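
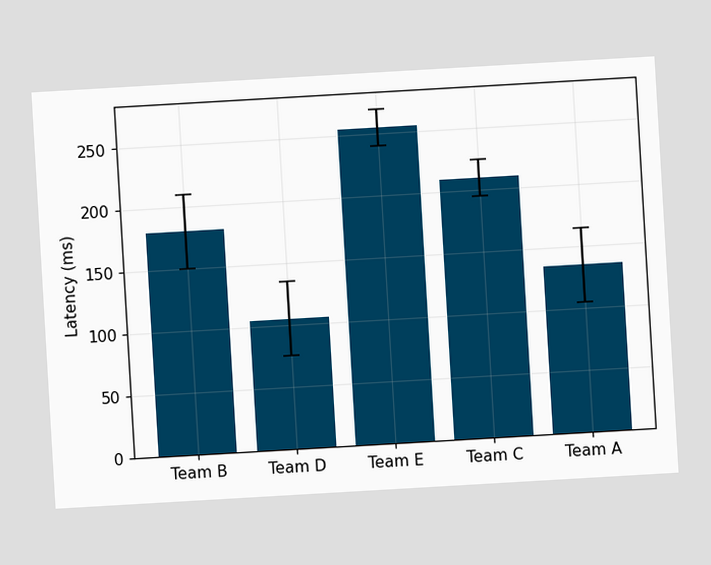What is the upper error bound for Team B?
The chart is tilted about 3° counter-clockwise. The Team B bar's upper whisker reaches 210ms.

210ms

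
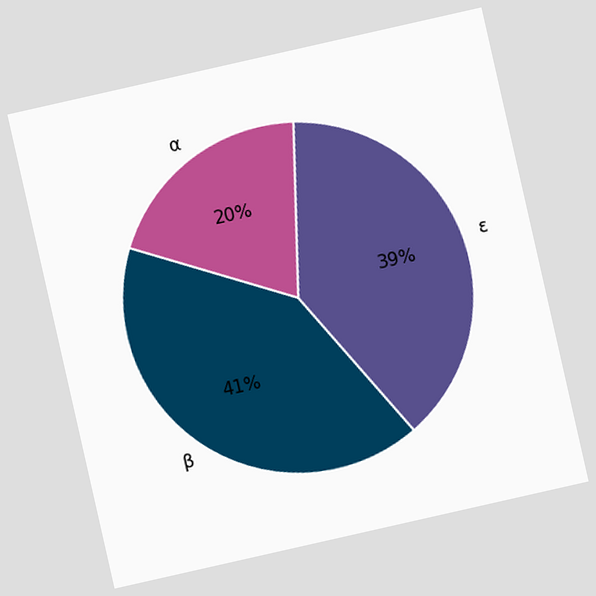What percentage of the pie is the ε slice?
The chart is tilted about 13° counter-clockwise. The ε slice takes up 39% of the pie.

39%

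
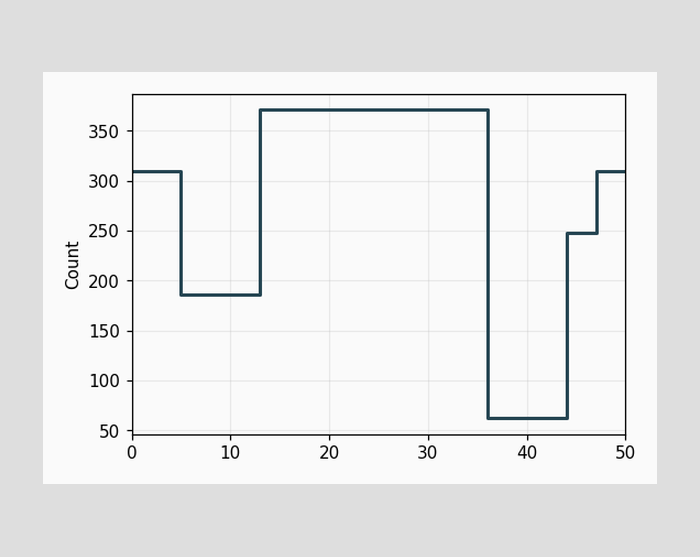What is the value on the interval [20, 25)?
On [20, 25) the step sits at 372.

372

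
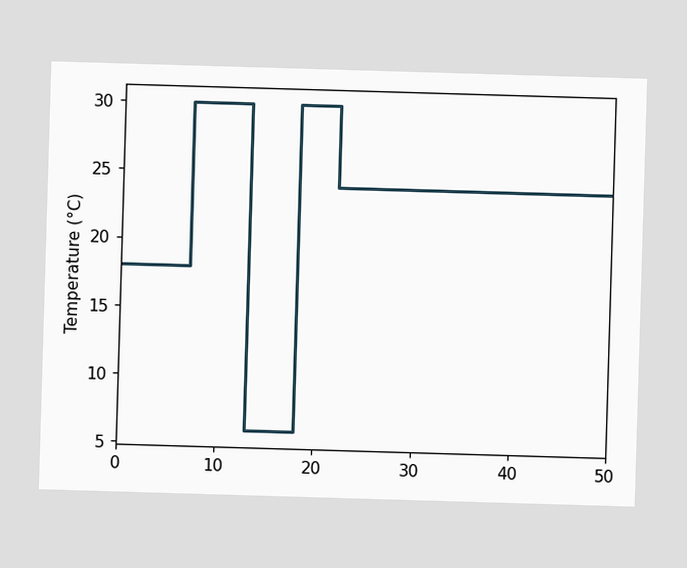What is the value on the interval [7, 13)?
30°C

On [7, 13) the step sits at 30°C.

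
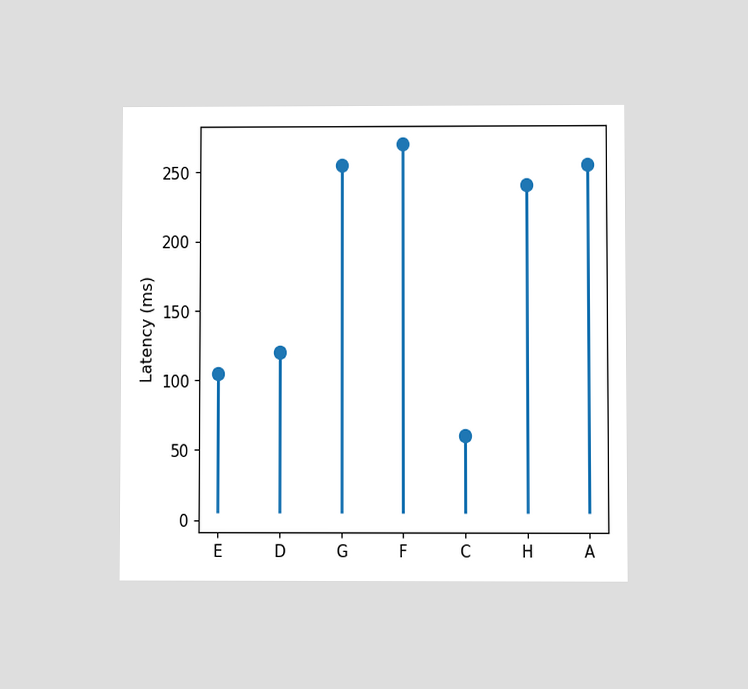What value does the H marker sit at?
The chart is viewed at a slight angle. The H marker sits at 240ms.

240ms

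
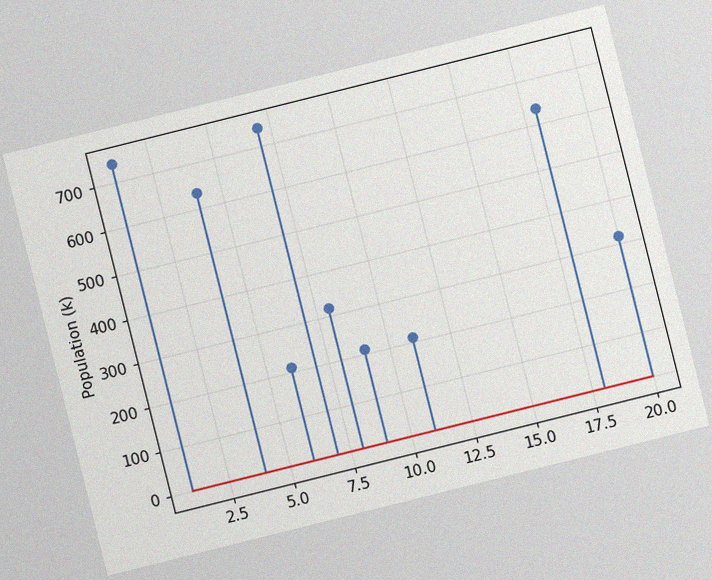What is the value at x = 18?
636k

The chart is tilted about 14° counter-clockwise, with some photo noise. The stem at x=18 reaches 636k.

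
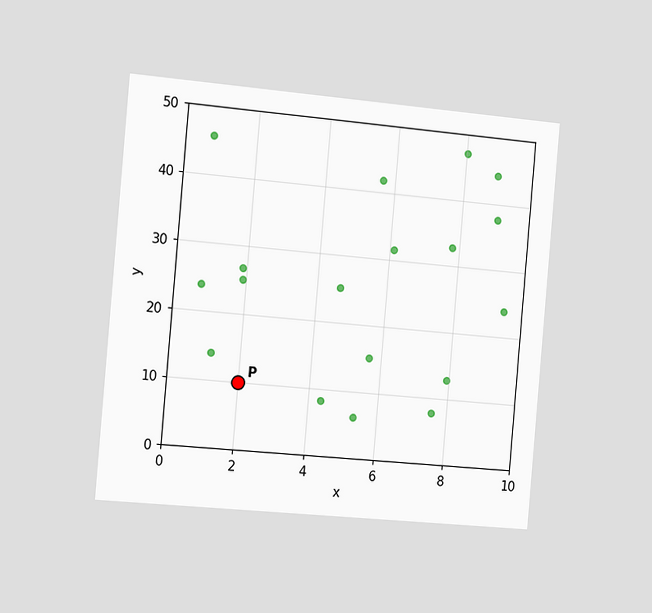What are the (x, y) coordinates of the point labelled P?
The chart is tilted about 5° clockwise and viewed slightly from the left. Following the gridlines from P to each axis, P sits at (2, 10).

(2, 10)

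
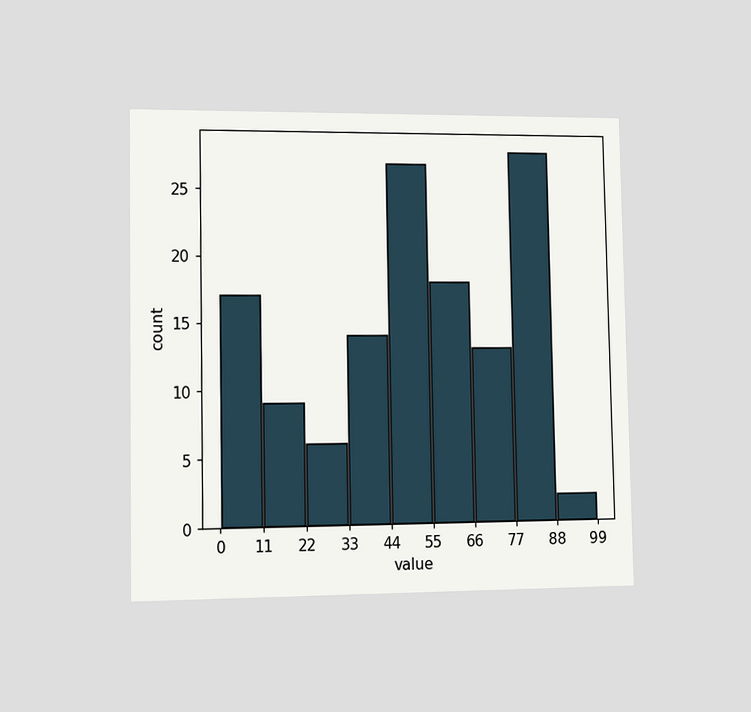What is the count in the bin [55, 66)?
18

The chart is viewed slightly from the left. The [55, 66) bin has height 18.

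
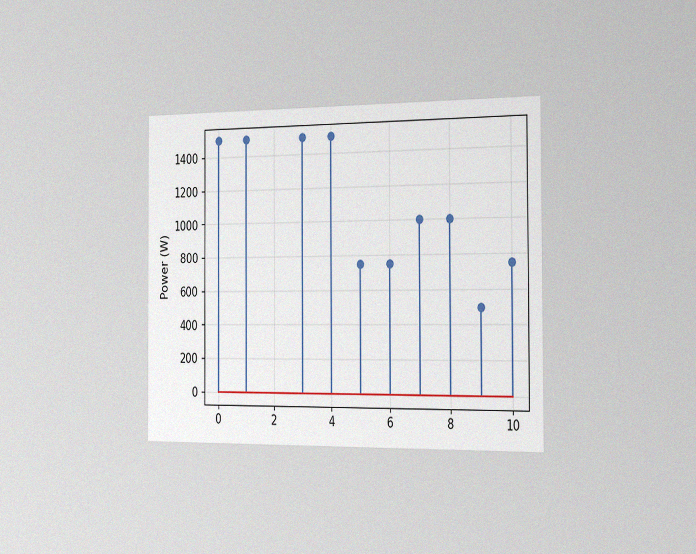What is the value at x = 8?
The chart is viewed slightly from the right, with some photo noise. The stem at x=8 reaches 1000W.

1000W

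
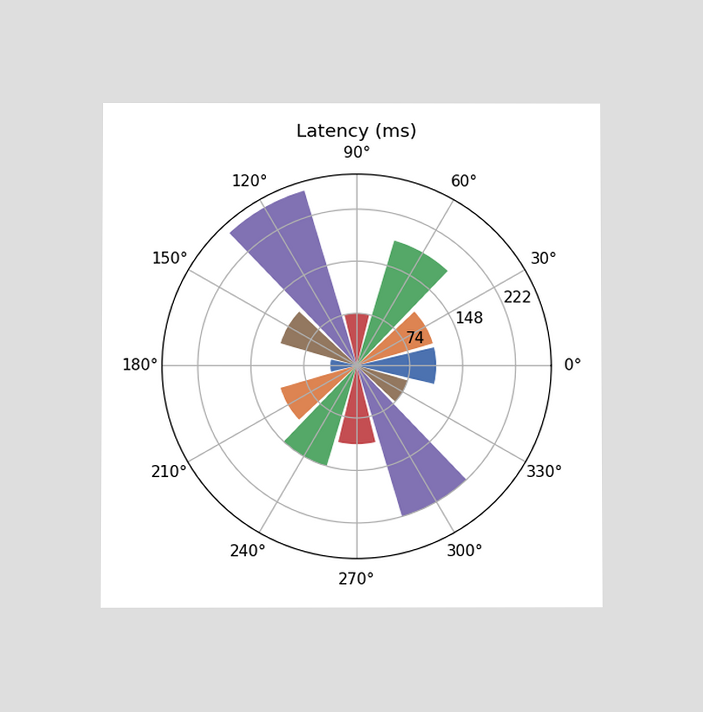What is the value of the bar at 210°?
111ms

The chart is viewed at a slight angle. The bar at 210° reaches 111ms on the radial axis.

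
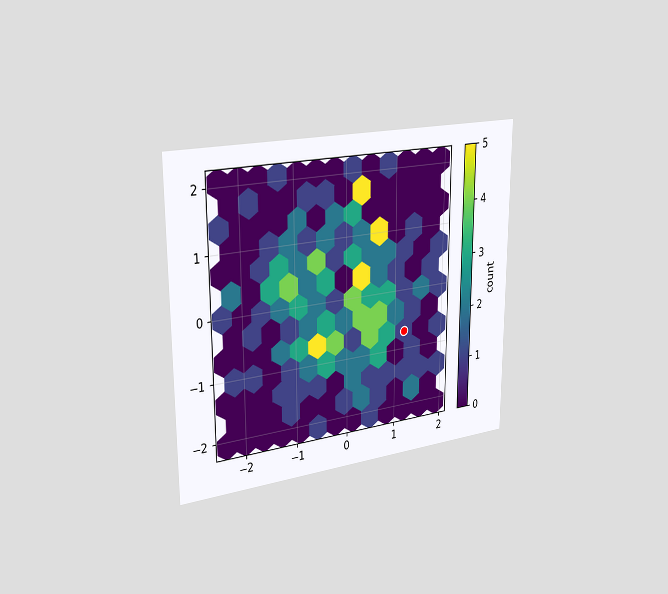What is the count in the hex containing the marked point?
1

The chart is viewed slightly from the left. The marked hex reads 1 on the colorbar.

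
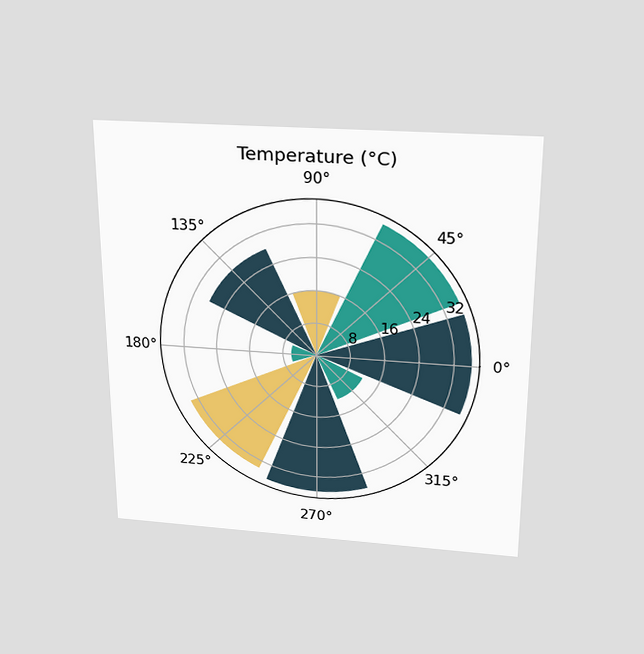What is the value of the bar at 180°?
6°C

The chart is viewed slightly from above. The bar at 180° reaches 6°C on the radial axis.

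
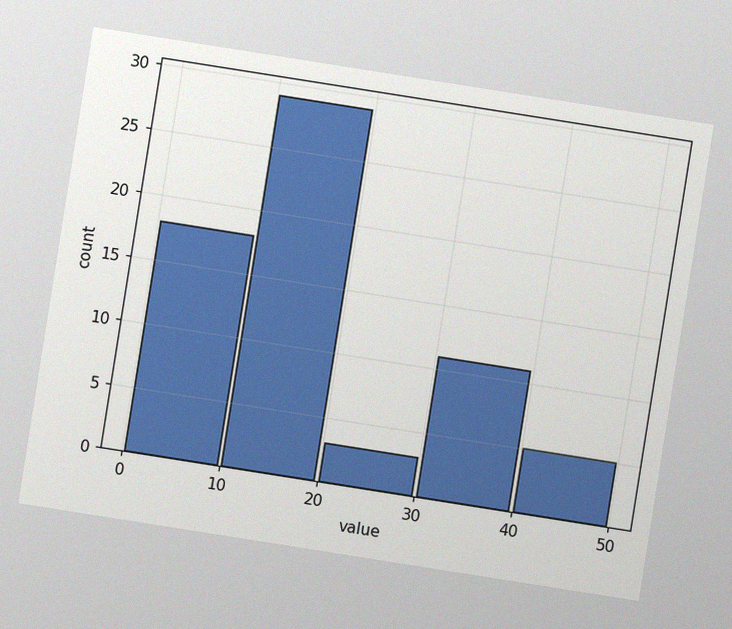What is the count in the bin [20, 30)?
3

The chart is tilted about 9° clockwise, with some photo noise. The [20, 30) bin has height 3.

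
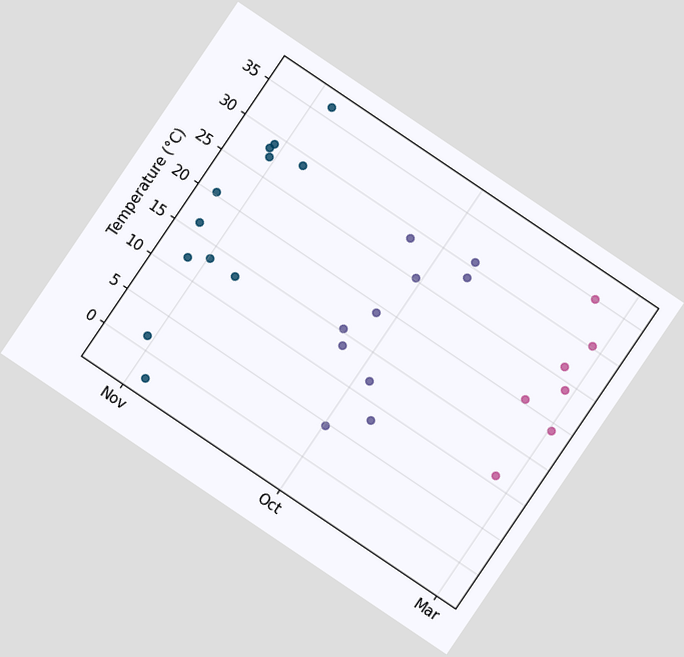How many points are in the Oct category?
10

The chart is tilted about 34° clockwise. Counting the markers in the Oct column gives 10.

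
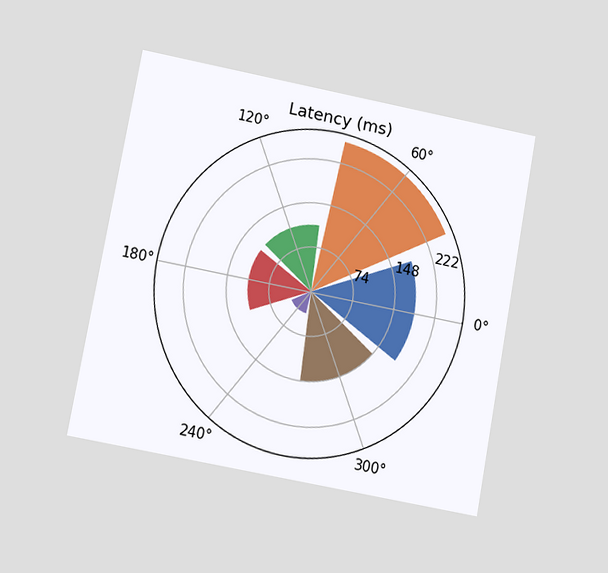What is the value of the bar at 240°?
The chart is tilted about 10° clockwise and viewed at a slight angle. The bar at 240° reaches 37ms on the radial axis.

37ms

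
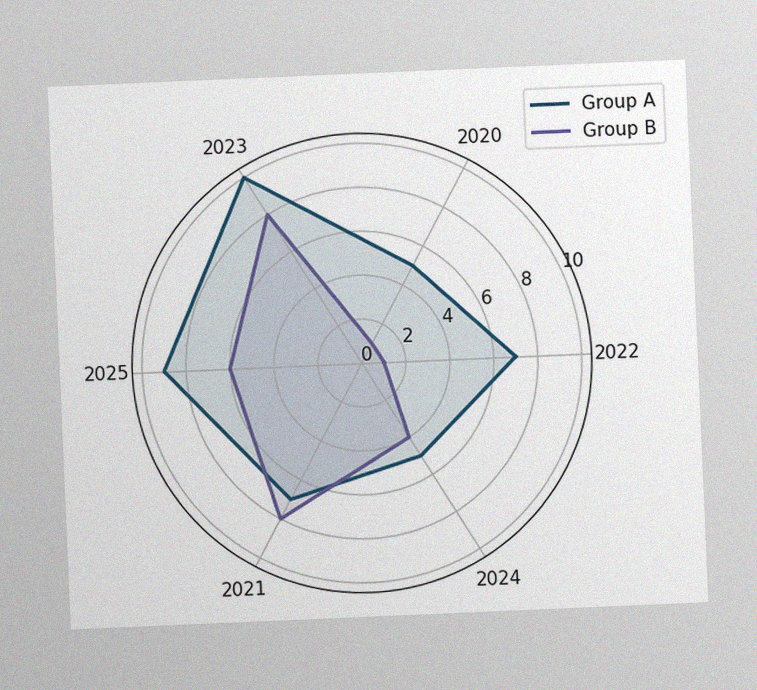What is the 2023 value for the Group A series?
The chart is tilted about 2° counter-clockwise, with some photo noise. On the 2023 axis, Group A reaches 10.

10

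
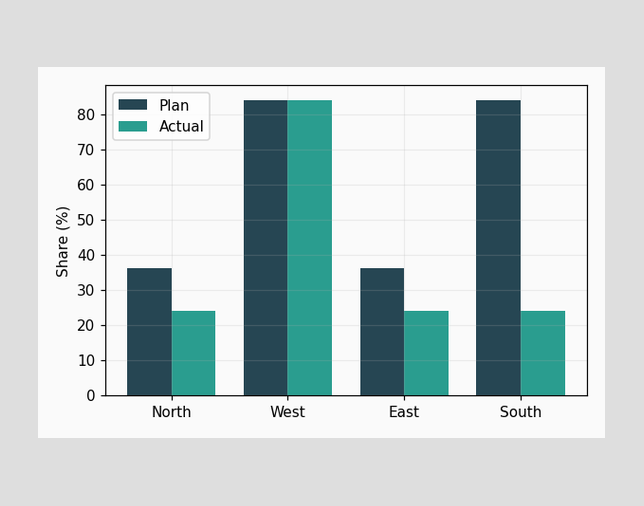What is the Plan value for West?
The Plan bar at West reaches 84% on the y-axis.

84%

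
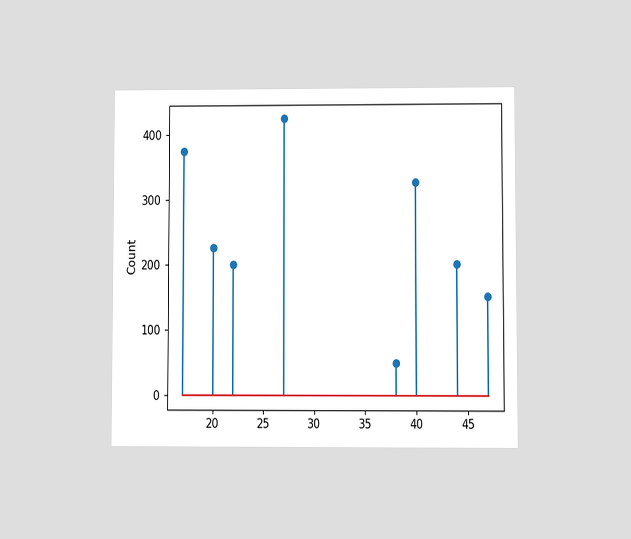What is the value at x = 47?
150

The chart is viewed at a slight angle. The stem at x=47 reaches 150.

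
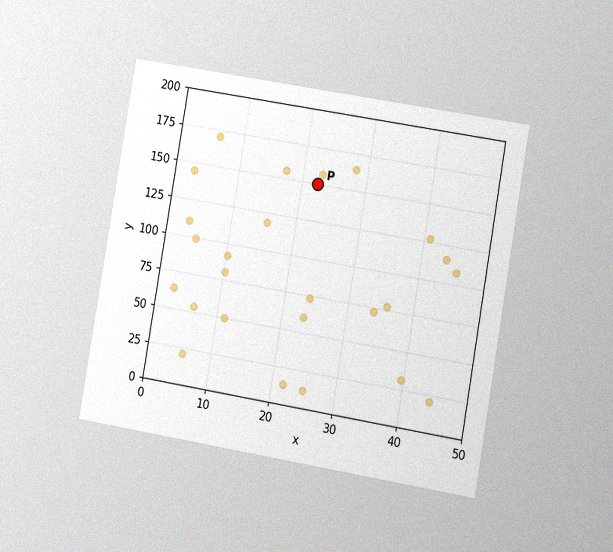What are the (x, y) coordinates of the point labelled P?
(22.5, 150)

The chart is tilted about 10° clockwise and viewed slightly from the right, with some photo noise. Following the gridlines from P to each axis, P sits at (22.5, 150).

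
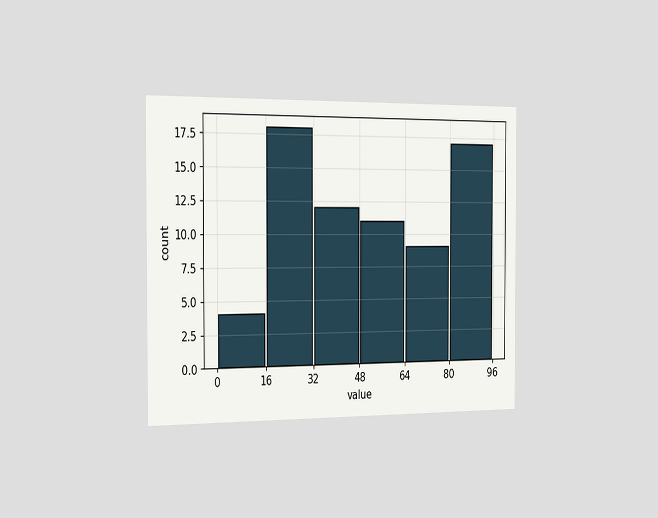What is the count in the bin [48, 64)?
The chart is viewed slightly from the left. The [48, 64) bin has height 11.

11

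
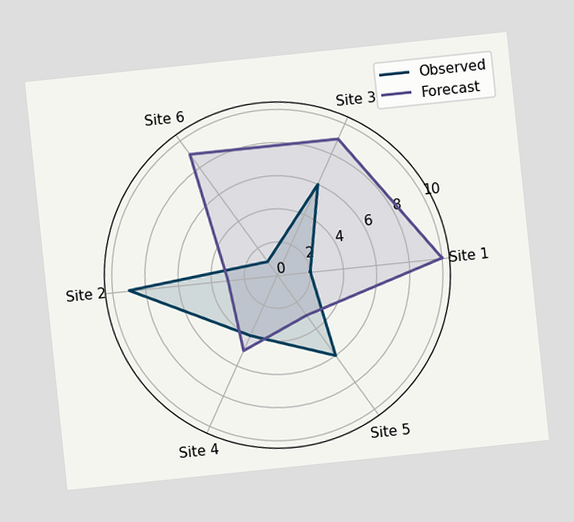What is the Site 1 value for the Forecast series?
The chart is tilted about 6° counter-clockwise. On the Site 1 axis, Forecast reaches 10.

10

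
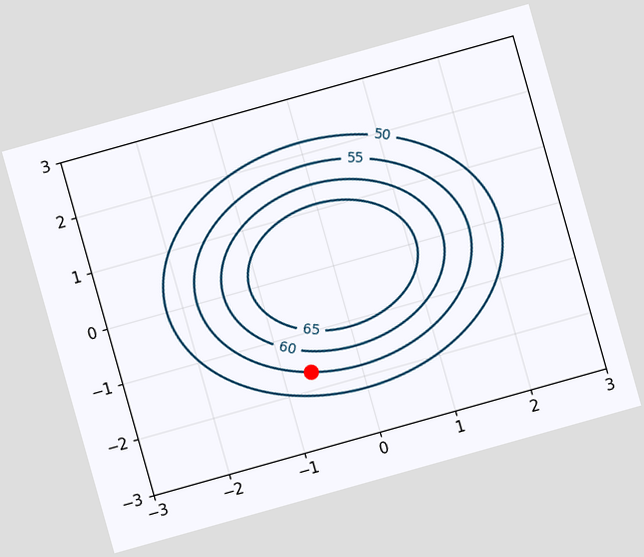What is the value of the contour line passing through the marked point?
55

The chart is tilted about 16° counter-clockwise. The marked point sits on the contour labelled 55.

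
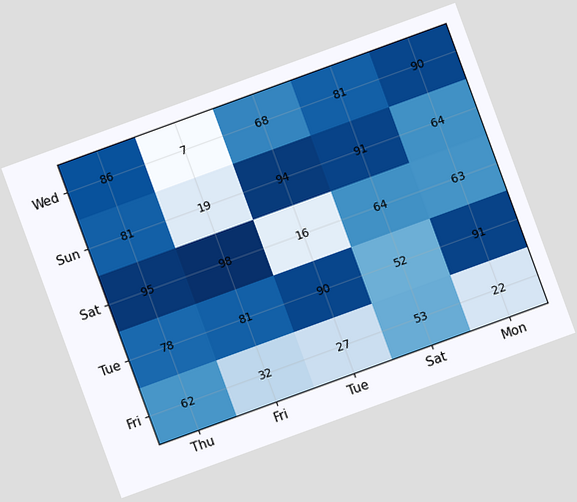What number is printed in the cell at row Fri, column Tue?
27

The chart is tilted about 20° counter-clockwise. The (Fri, Tue) cell reads 27.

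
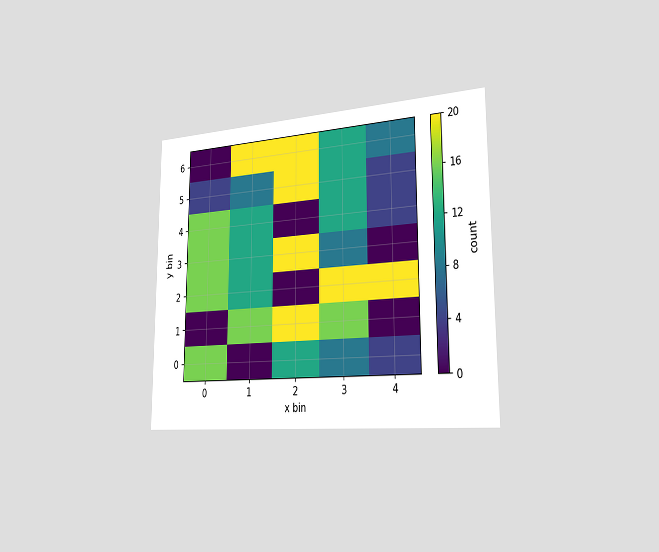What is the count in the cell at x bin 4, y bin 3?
The chart is viewed slightly from the right. Matching the cell (4, 3) against the colorbar gives 0.

0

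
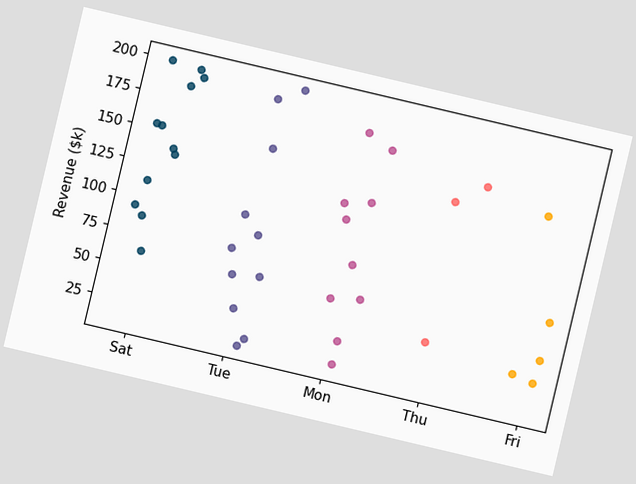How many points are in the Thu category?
The chart is tilted about 13° clockwise. Counting the markers in the Thu column gives 3.

3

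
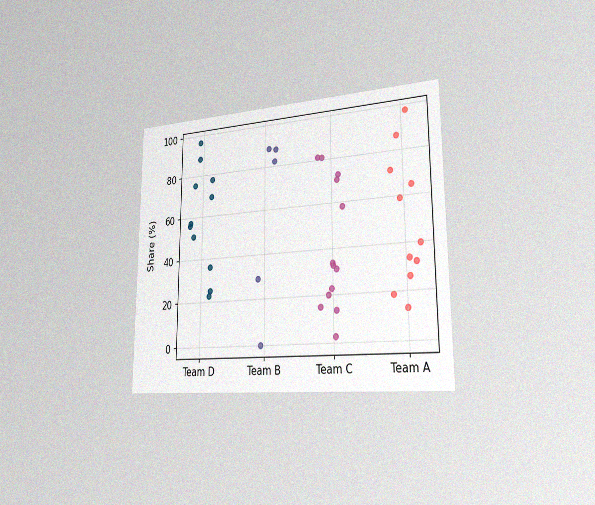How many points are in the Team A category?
The chart is viewed slightly from the right, with some photo noise. Counting the markers in the Team A column gives 11.

11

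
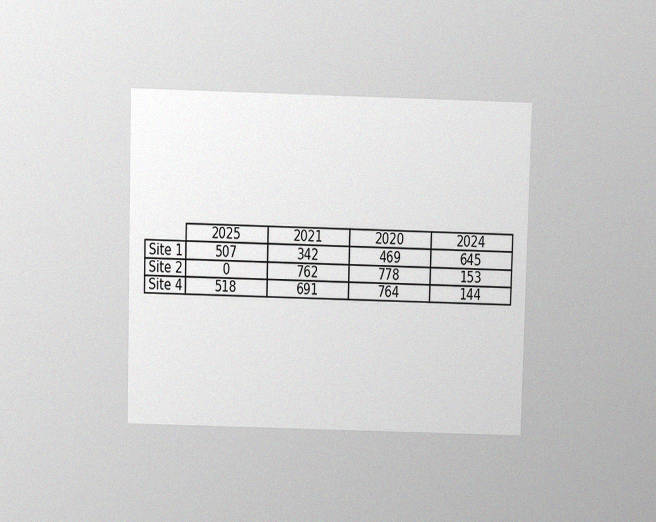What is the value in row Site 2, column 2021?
The chart is viewed slightly from above, with some photo noise. The (Site 2, 2021) cell reads 762.

762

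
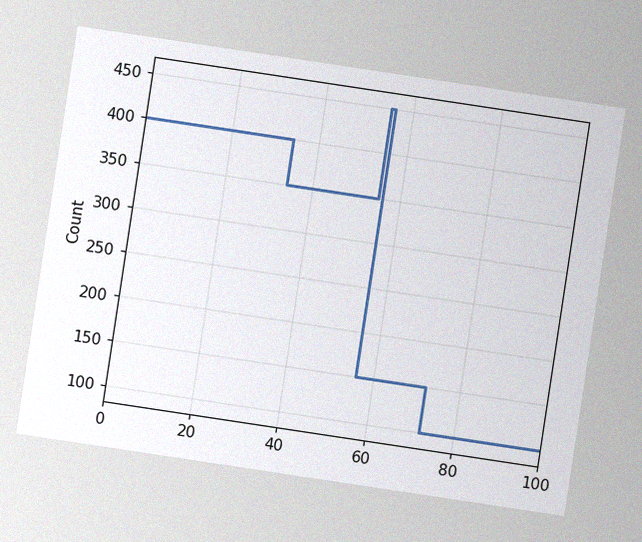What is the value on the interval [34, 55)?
The chart is tilted about 9° clockwise, with some photo noise. On [34, 55) the step sits at 350.

350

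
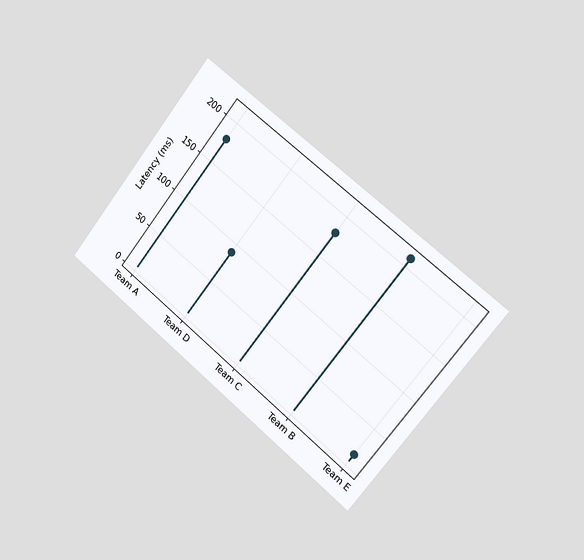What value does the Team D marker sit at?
90ms

The chart is tilted about 39° clockwise and viewed slightly from the right. The Team D marker sits at 90ms.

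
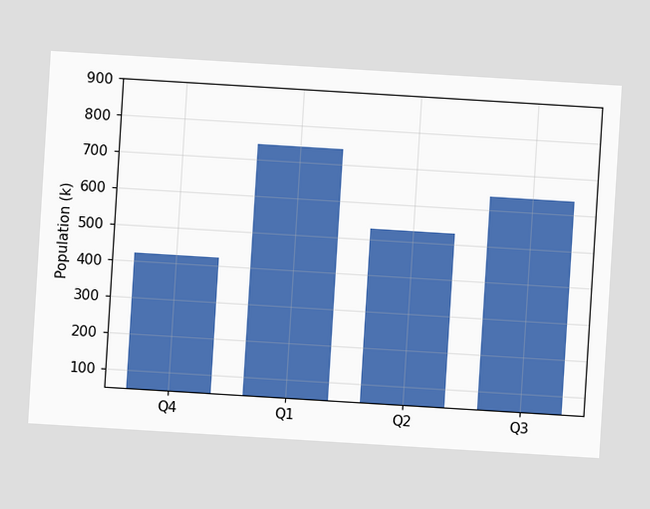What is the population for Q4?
424k

The chart is tilted about 4° clockwise. Reading along the chart's y-axis, the Q4 bar reaches 424k.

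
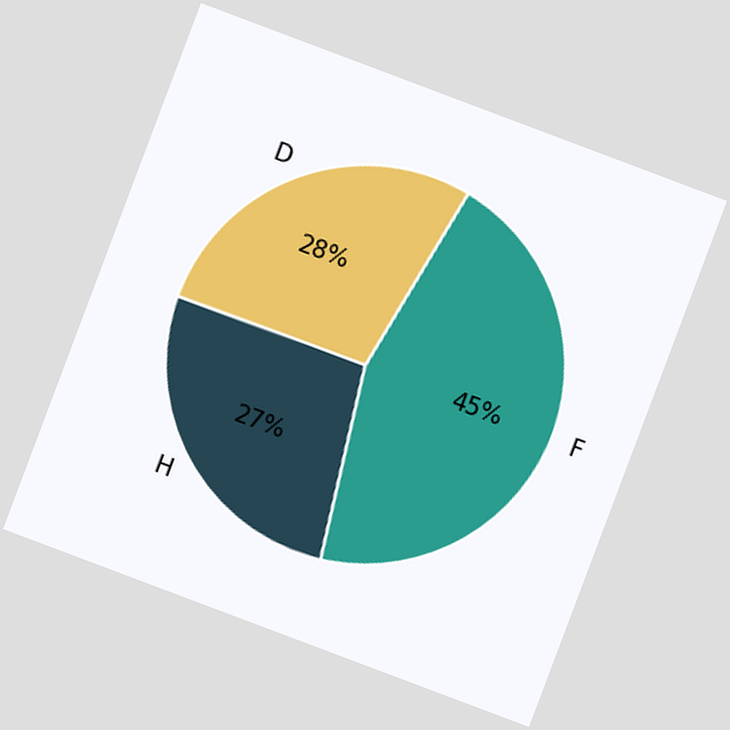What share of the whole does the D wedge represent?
28%

The chart is tilted about 21° clockwise. The D slice takes up 28% of the pie.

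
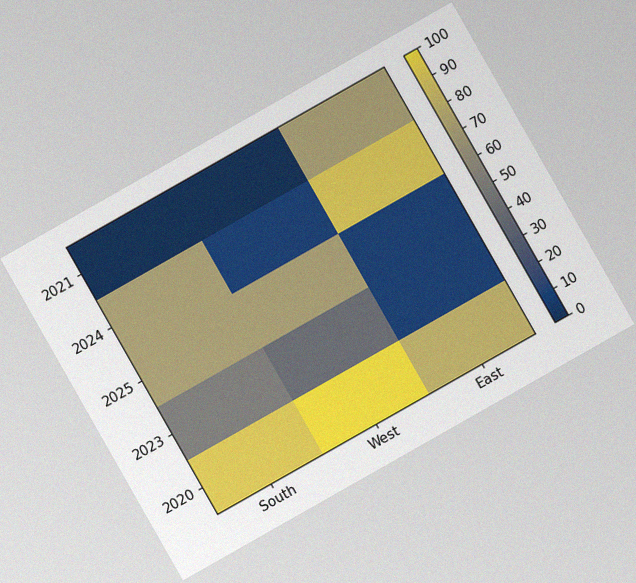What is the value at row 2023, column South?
50

The chart is tilted about 30° counter-clockwise, with some photo noise. Matching cell (2023, South) against the colorbar gives 50.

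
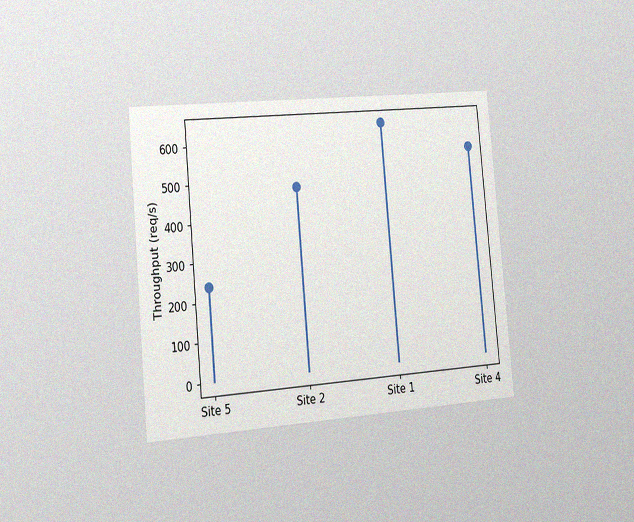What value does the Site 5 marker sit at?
240req/s

The chart is tilted about 5° counter-clockwise and viewed slightly from the left, with some photo noise. The Site 5 marker sits at 240req/s.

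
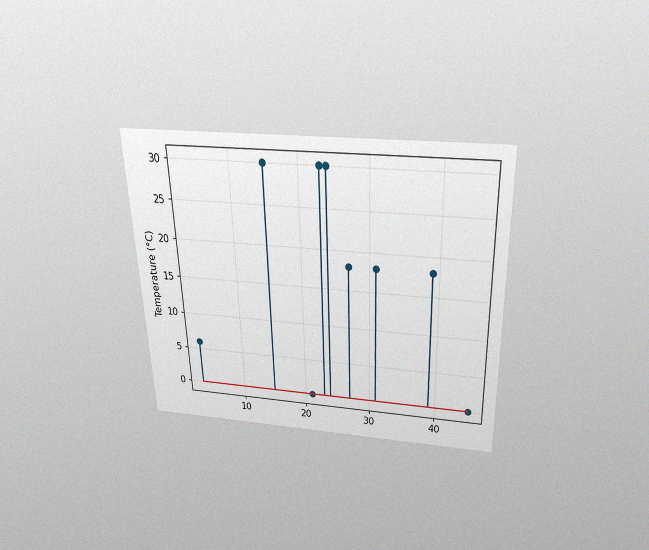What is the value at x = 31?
18°C

The chart is tilted about 2° counter-clockwise and viewed slightly from above, with some photo noise. The stem at x=31 reaches 18°C.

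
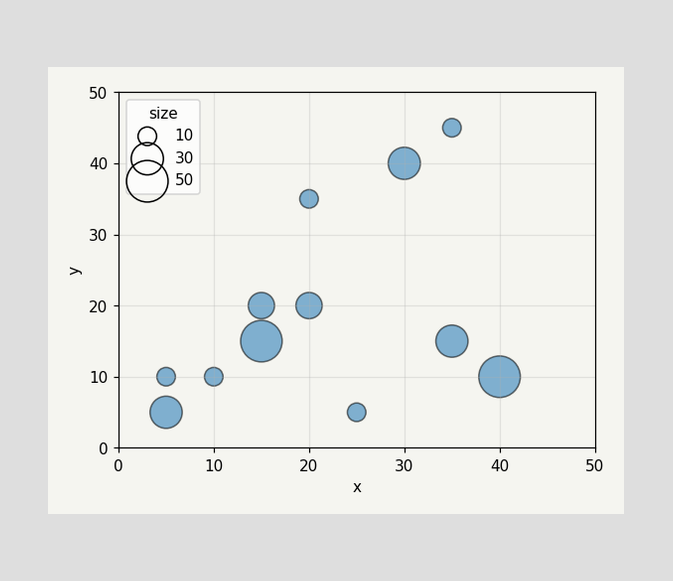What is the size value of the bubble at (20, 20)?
20

Matching the bubble at (20, 20) against the size legend gives 20.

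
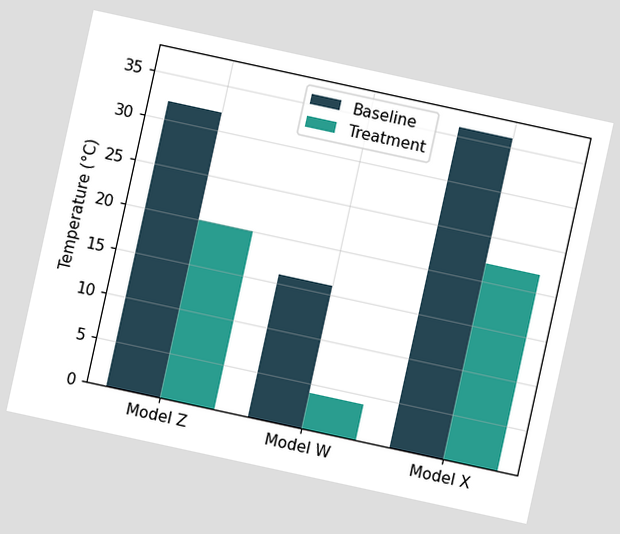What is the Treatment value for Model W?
The chart is tilted about 12° clockwise. The Treatment bar at Model W reaches 4°C on the y-axis.

4°C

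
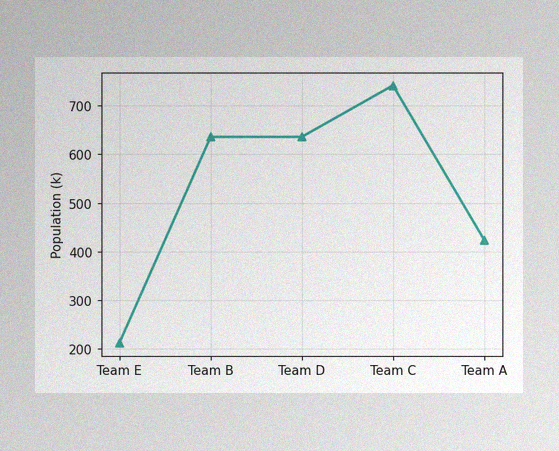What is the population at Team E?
212k

The image has some photo noise and uneven lighting. At Team E, the line is at 212k.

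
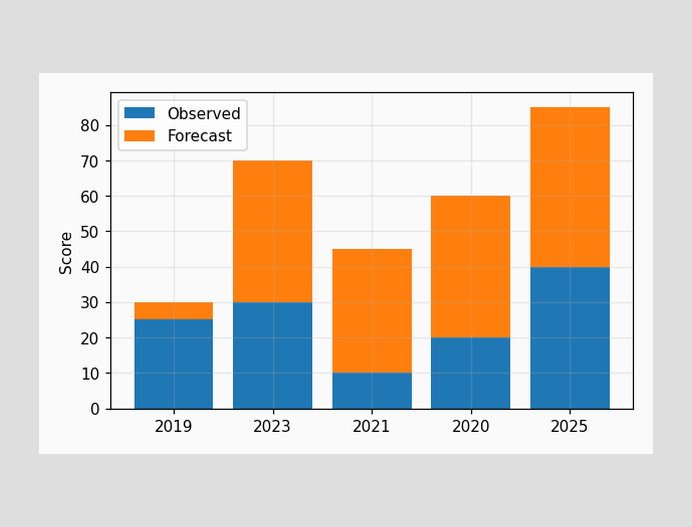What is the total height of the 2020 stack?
60

The 2020 stack's top reaches 60 on the y-axis.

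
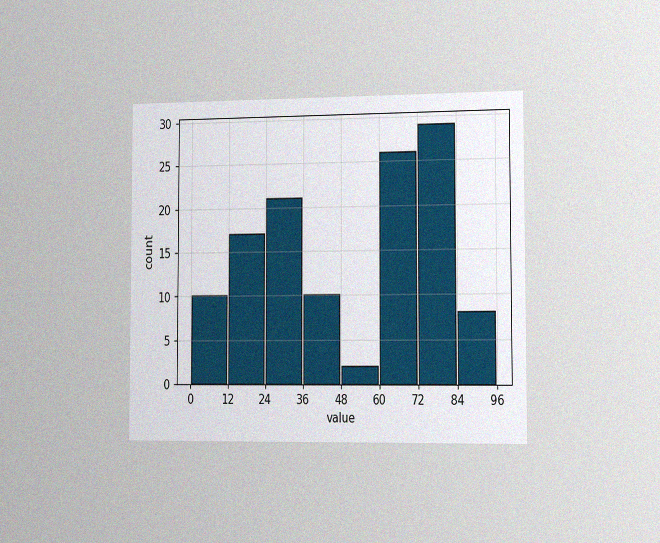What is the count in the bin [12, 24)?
The chart is viewed slightly from the right, with some photo noise. The [12, 24) bin has height 17.

17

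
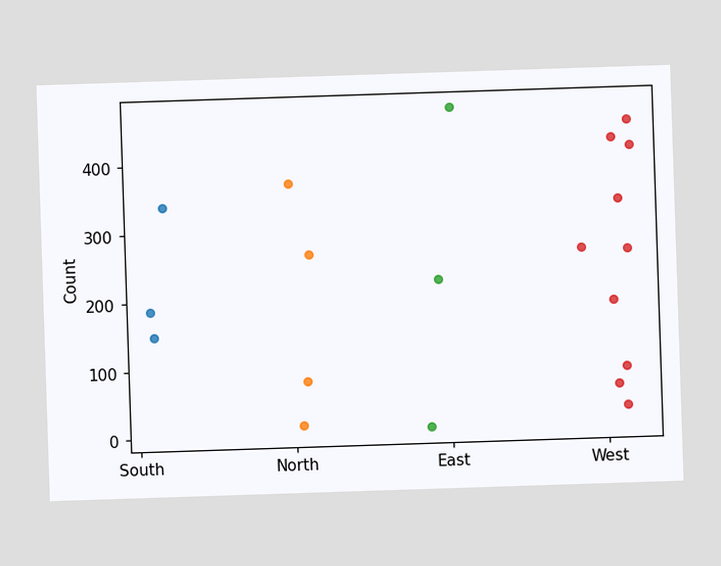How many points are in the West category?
10

Counting the markers in the West column gives 10.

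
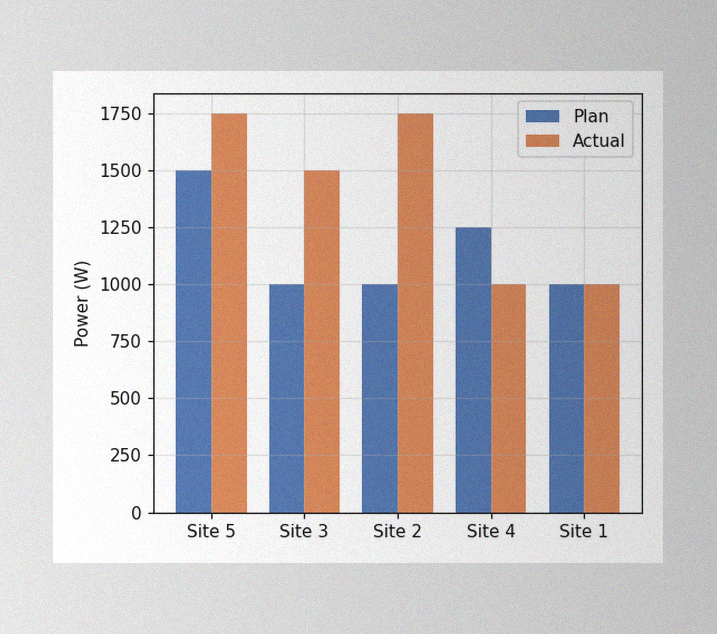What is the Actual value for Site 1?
1000W

The image has some photo noise and uneven lighting. The Actual bar at Site 1 reaches 1000W on the y-axis.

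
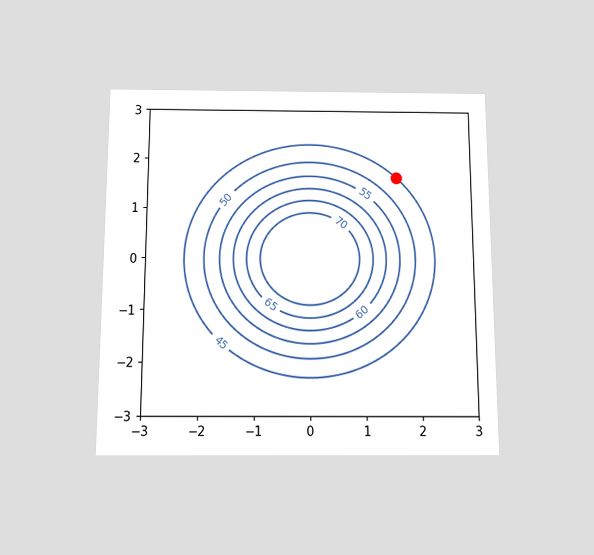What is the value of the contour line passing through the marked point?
45

The chart is viewed slightly from below. The marked point sits on the contour labelled 45.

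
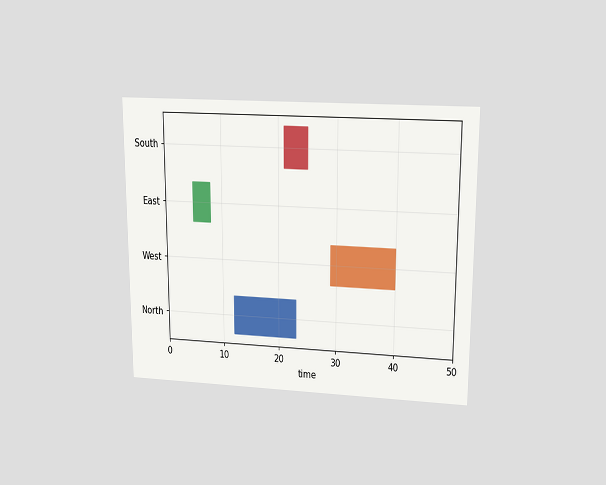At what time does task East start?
5

The chart is viewed slightly from above. The East bar begins at t=5.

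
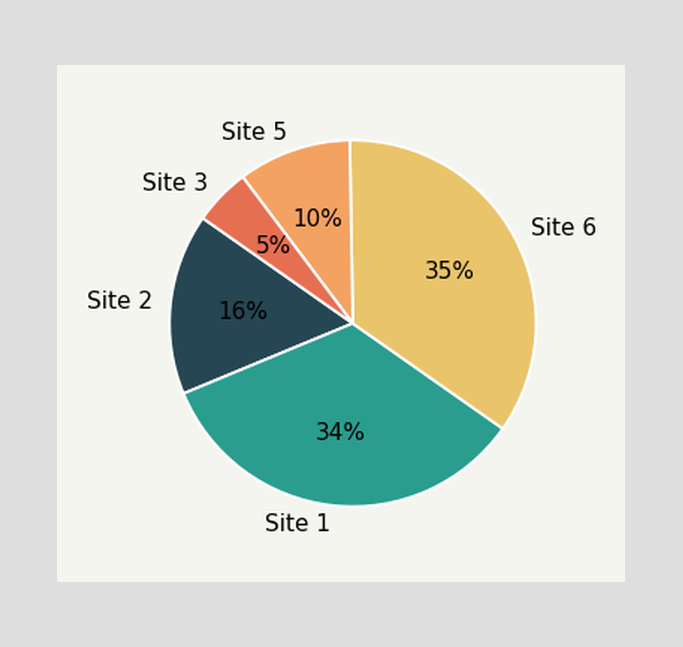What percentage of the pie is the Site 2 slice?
16%

The Site 2 slice takes up 16% of the pie.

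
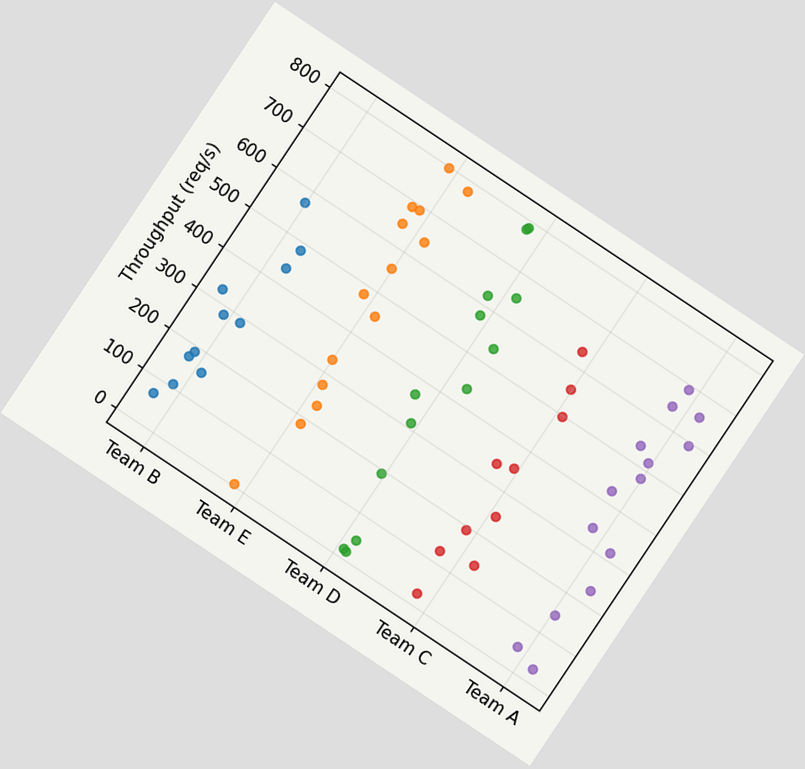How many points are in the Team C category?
10

The chart is tilted about 34° clockwise. Counting the markers in the Team C column gives 10.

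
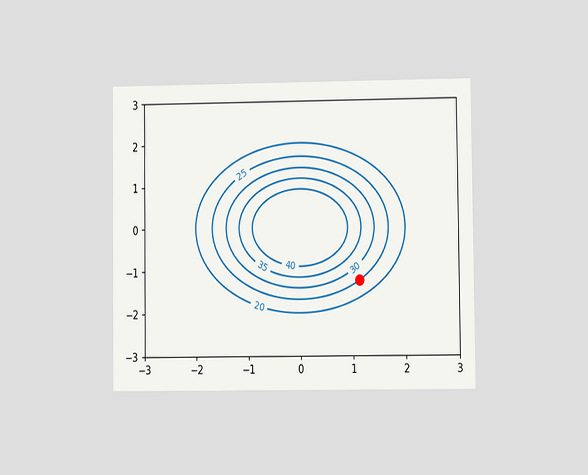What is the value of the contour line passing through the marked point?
25

The chart is viewed at a slight angle. The marked point sits on the contour labelled 25.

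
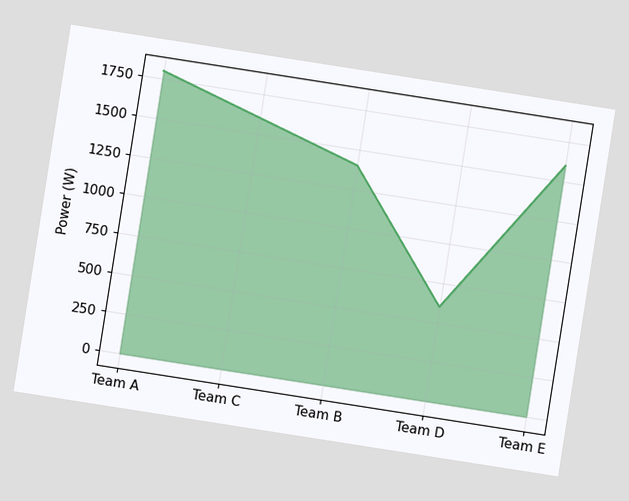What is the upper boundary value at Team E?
The chart is tilted about 9° clockwise. At Team E the upper boundary is at 1600W.

1600W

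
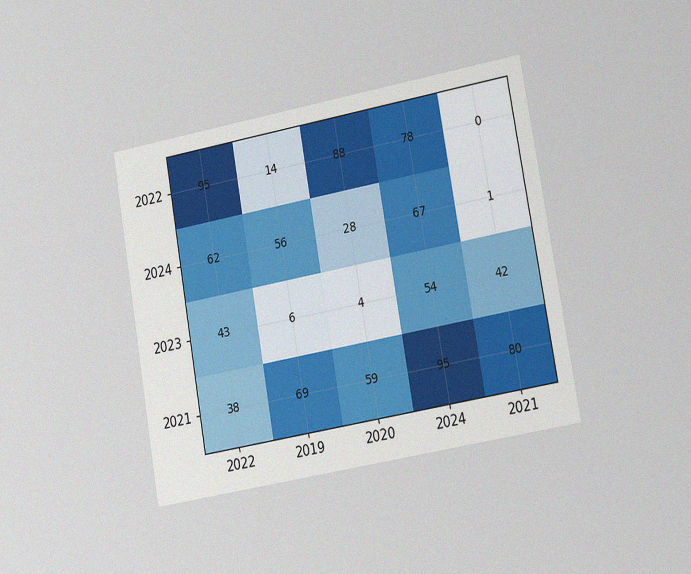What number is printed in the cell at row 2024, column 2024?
The chart is tilted about 10° counter-clockwise and viewed at a slight angle, with some photo noise. The (2024, 2024) cell reads 67.

67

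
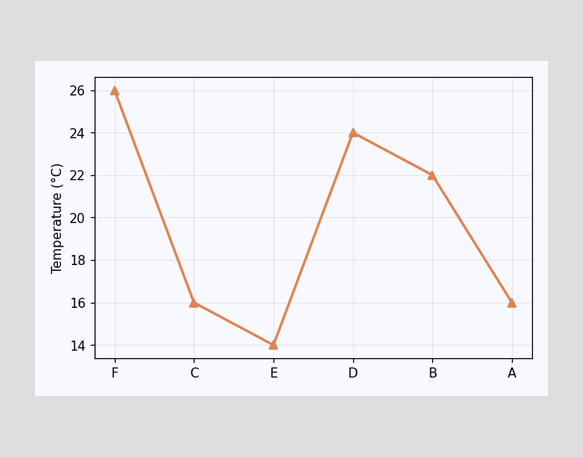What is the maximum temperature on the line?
26°C

The highest point is at F, and reading across to the y-axis gives 26°C.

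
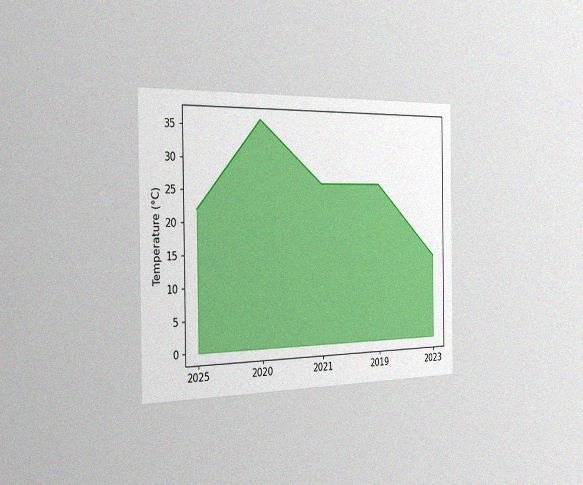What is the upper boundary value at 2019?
The chart is viewed slightly from the left, with some photo noise. At 2019 the upper boundary is at 26°C.

26°C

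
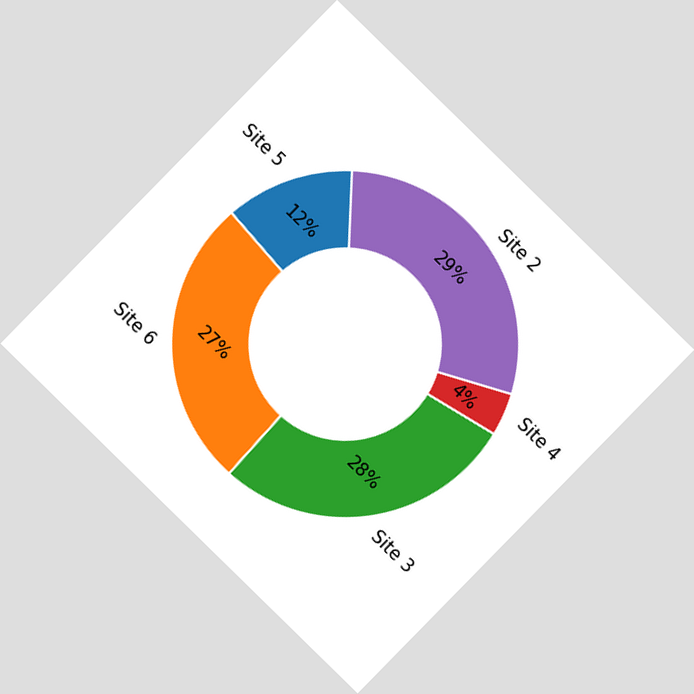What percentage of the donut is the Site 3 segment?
The chart is tilted about 44° clockwise. The Site 3 segment takes up 28% of the ring.

28%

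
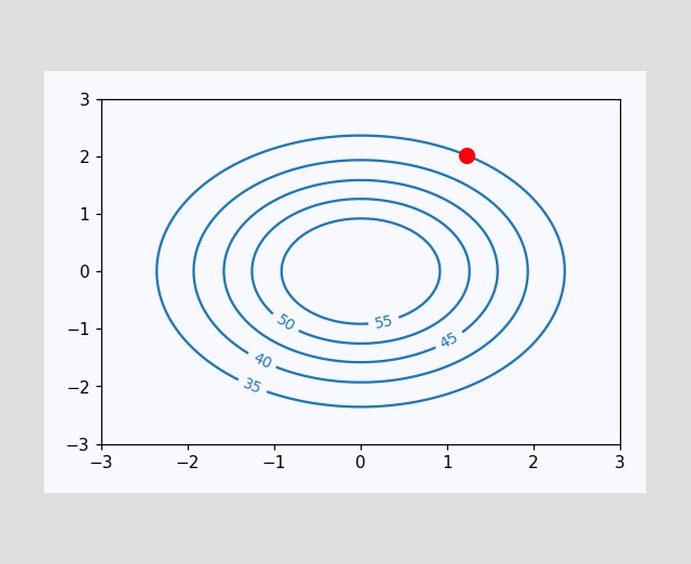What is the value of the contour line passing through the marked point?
35

The marked point sits on the contour labelled 35.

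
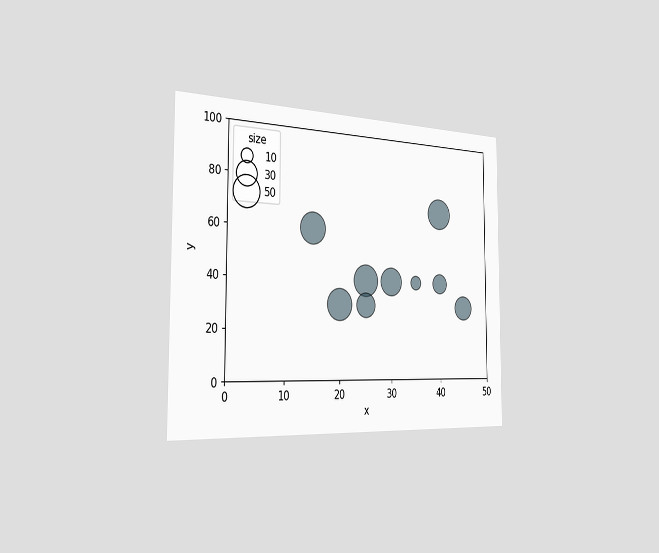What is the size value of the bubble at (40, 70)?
50

The chart is viewed slightly from the left. Matching the bubble at (40, 70) against the size legend gives 50.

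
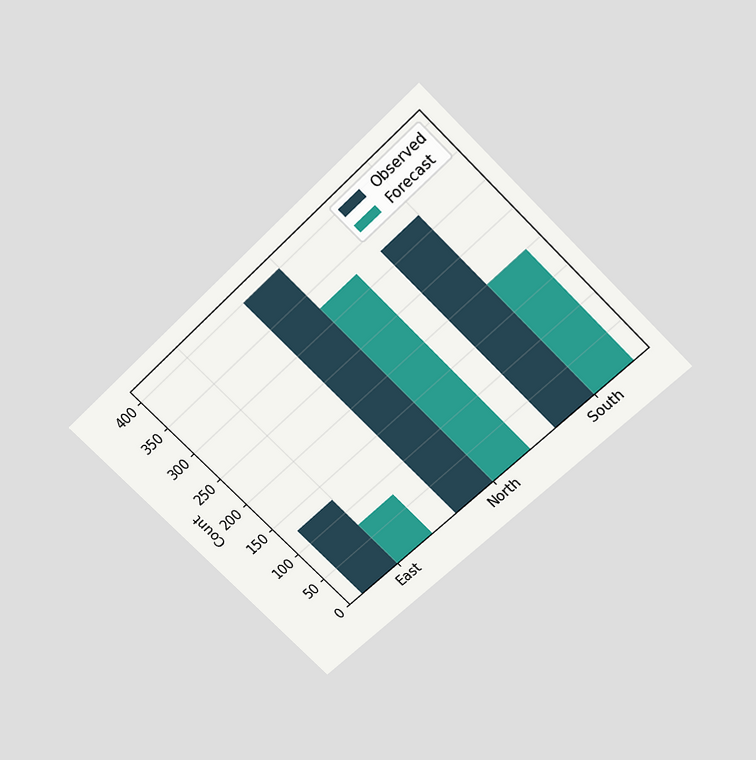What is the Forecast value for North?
325

The chart is tilted about 45° counter-clockwise and viewed slightly from above. The Forecast bar at North reaches 325 on the y-axis.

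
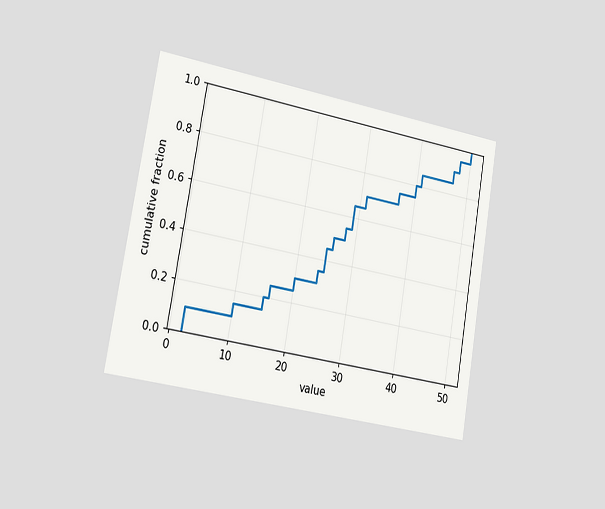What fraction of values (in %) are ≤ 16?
25%

The chart is tilted about 10° clockwise and viewed slightly from the left. At x=16 the ECDF step is at 25%.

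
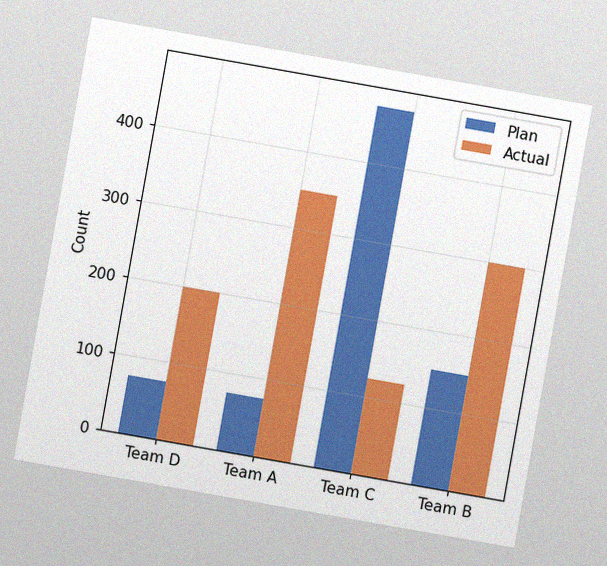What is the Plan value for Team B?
150

The chart is tilted about 10° clockwise, with some photo noise. The Plan bar at Team B reaches 150 on the y-axis.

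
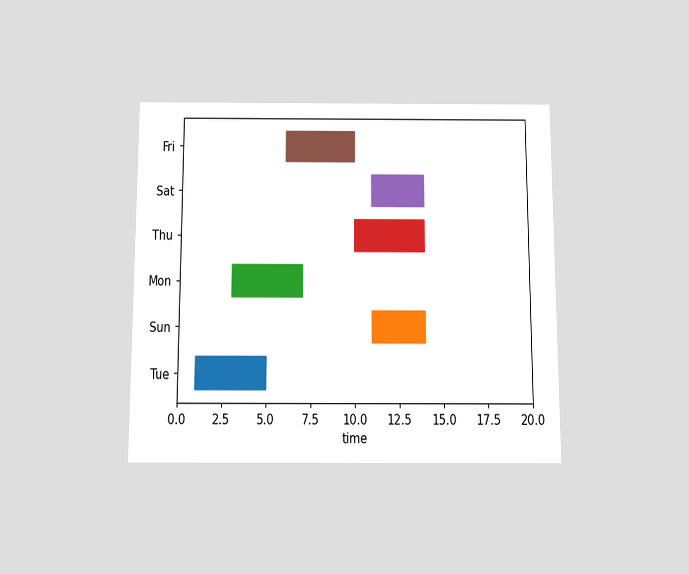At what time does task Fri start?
6

The chart is viewed slightly from below. The Fri bar begins at t=6.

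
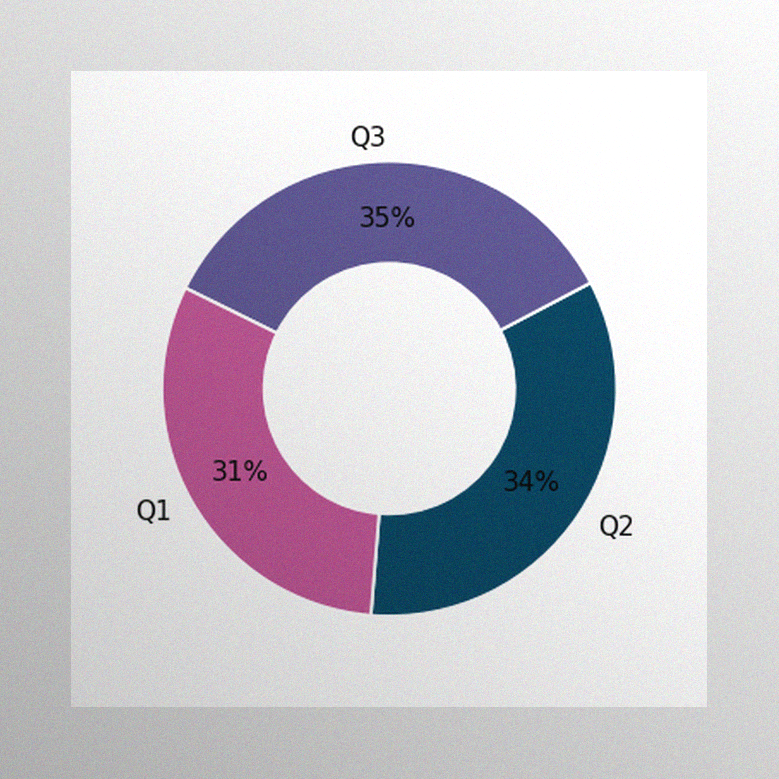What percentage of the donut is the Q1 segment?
31%

The image has some photo noise and uneven lighting. The Q1 segment takes up 31% of the ring.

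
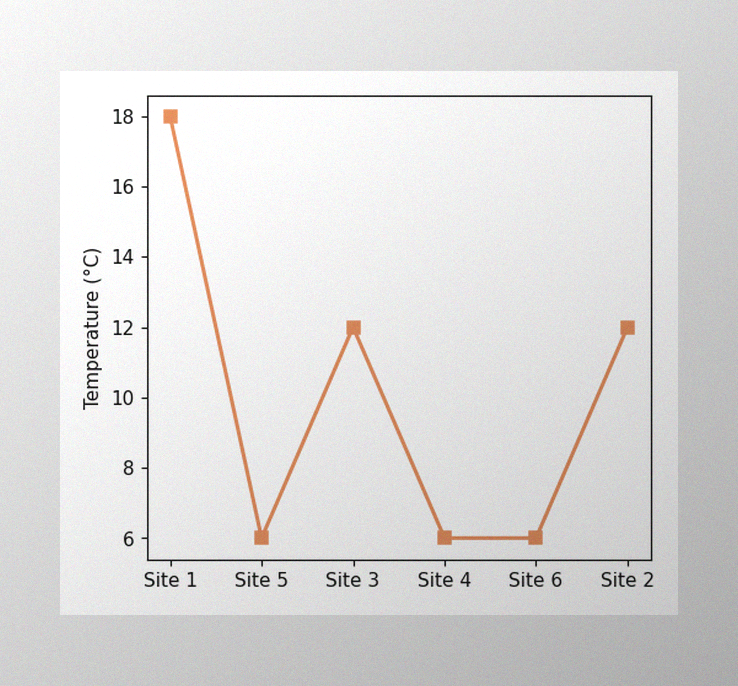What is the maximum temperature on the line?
The image has some photo noise and uneven lighting. The highest point is at Site 1, and reading across to the y-axis gives 18°C.

18°C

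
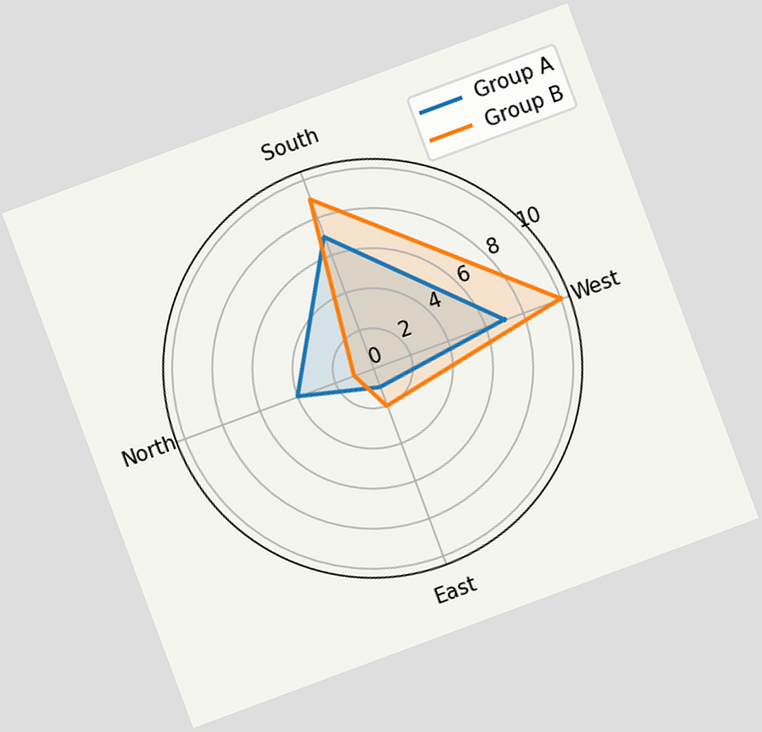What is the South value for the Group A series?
7

The chart is tilted about 20° counter-clockwise. On the South axis, Group A reaches 7.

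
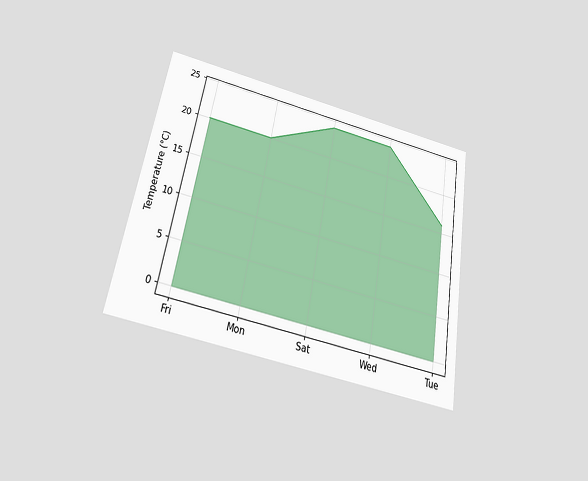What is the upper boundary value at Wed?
24°C

The chart is tilted about 10° clockwise and viewed slightly from below. At Wed the upper boundary is at 24°C.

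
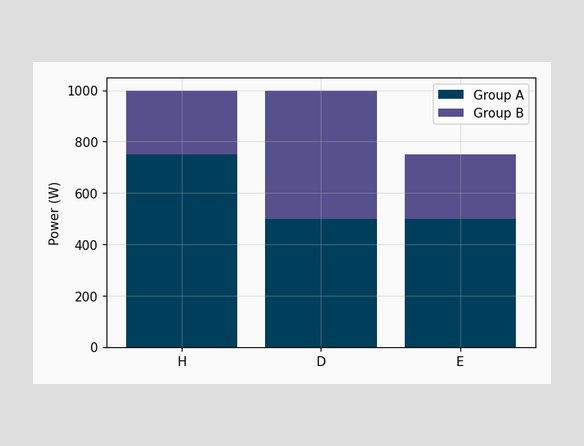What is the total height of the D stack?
The D stack's top reaches 1000W on the y-axis.

1000W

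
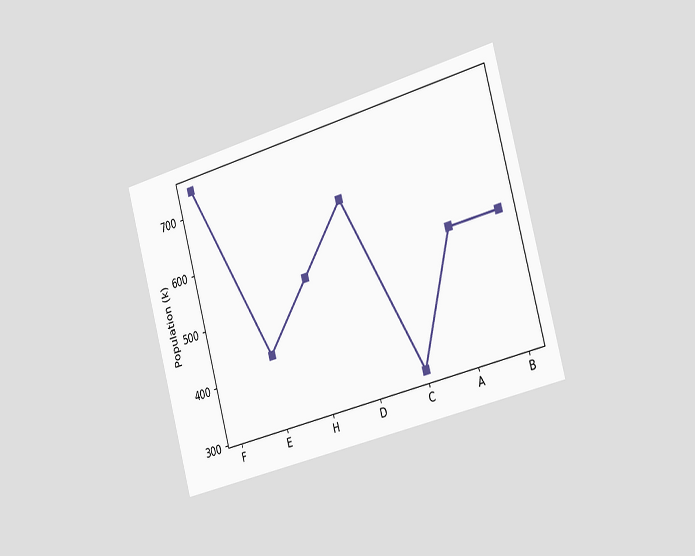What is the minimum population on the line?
318k

The chart is tilted about 15° counter-clockwise and viewed slightly from the right. The lowest point is at C, and reading across to the y-axis gives 318k.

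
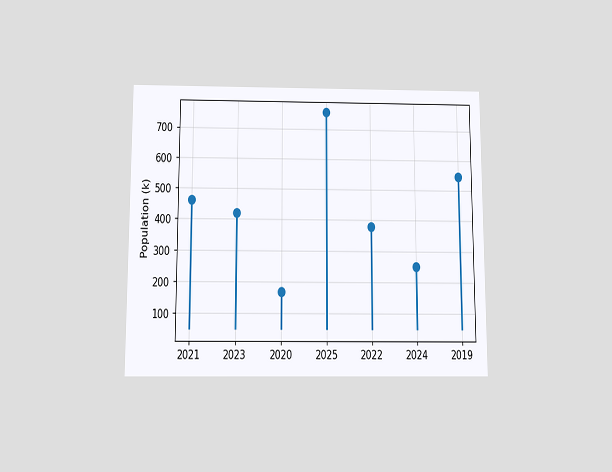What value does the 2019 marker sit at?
The chart is viewed slightly from below. The 2019 marker sits at 546k.

546k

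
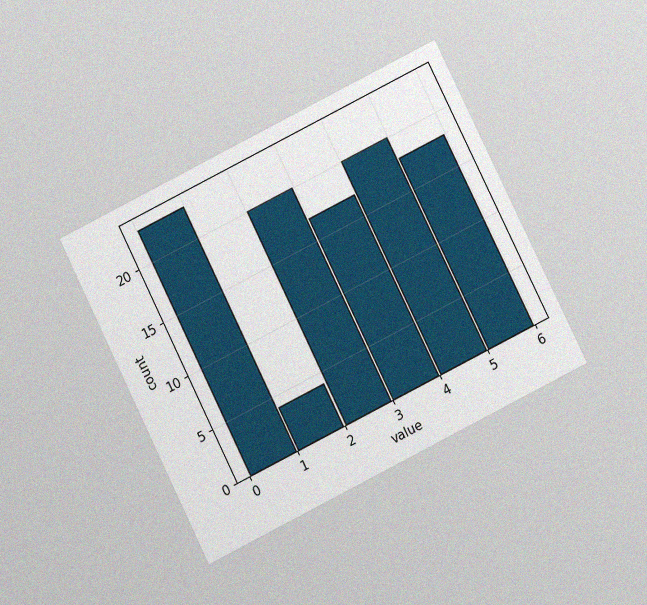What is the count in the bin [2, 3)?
20

The chart is tilted about 26° counter-clockwise and viewed at a slight angle, with some photo noise. The [2, 3) bin has height 20.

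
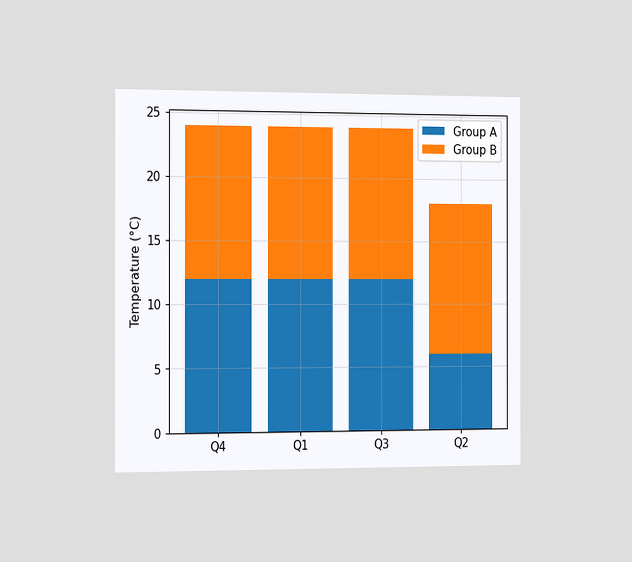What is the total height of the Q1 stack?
The chart is viewed slightly from the left. The Q1 stack's top reaches 24°C on the y-axis.

24°C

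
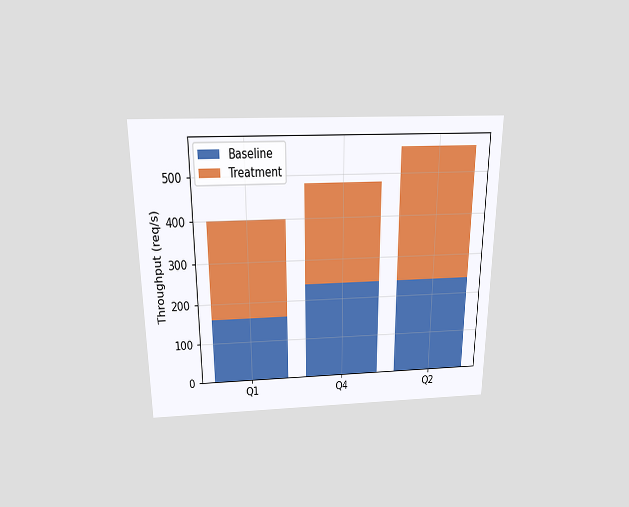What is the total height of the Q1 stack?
400req/s

The chart is viewed slightly from above. The Q1 stack's top reaches 400req/s on the y-axis.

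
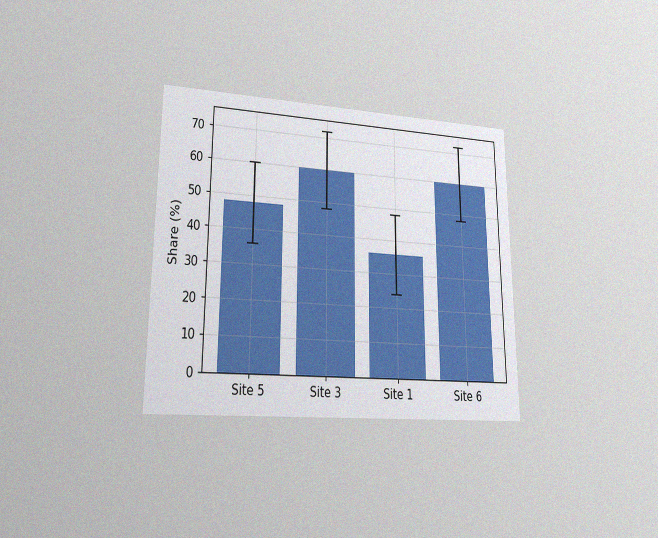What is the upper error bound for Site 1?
The chart is viewed at a slight angle, with some photo noise. The Site 1 bar's upper whisker reaches 48%.

48%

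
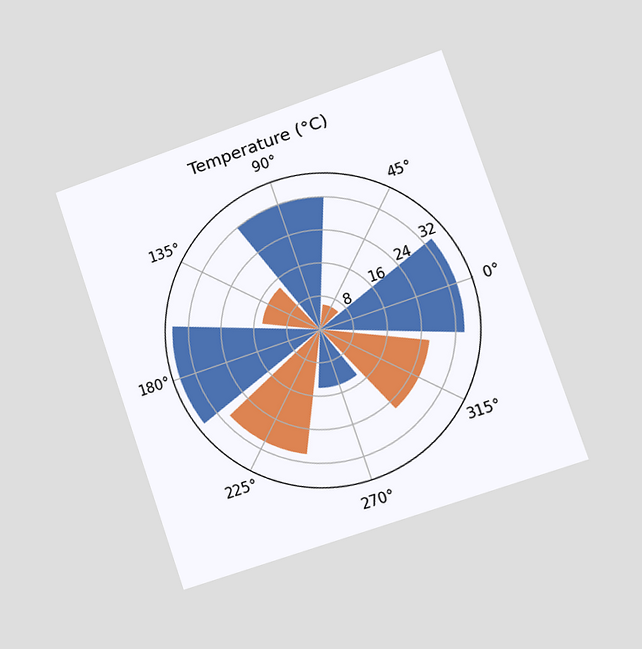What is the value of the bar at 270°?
The chart is tilted about 19° counter-clockwise and viewed slightly from the right. The bar at 270° reaches 14°C on the radial axis.

14°C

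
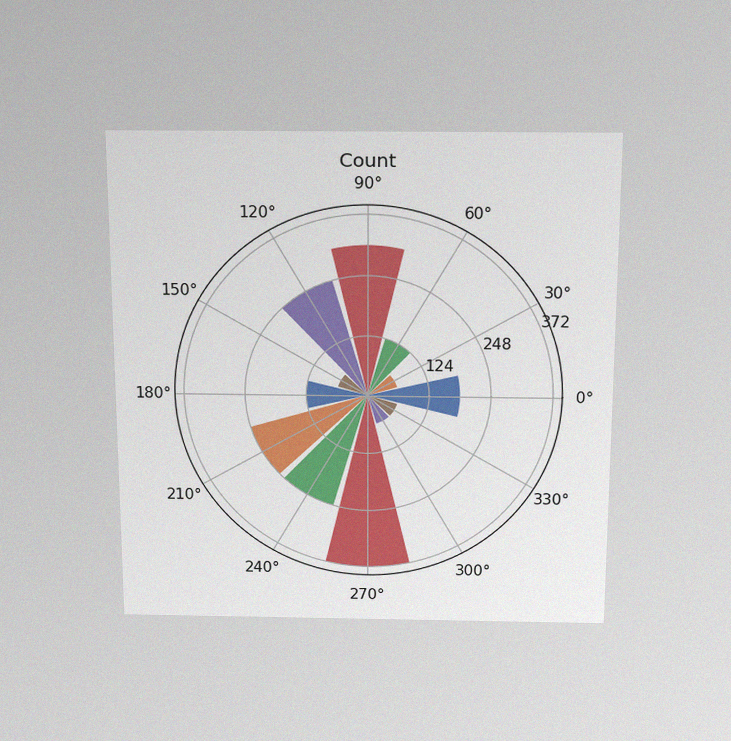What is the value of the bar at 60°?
The chart is viewed slightly from above, with some photo noise. The bar at 60° reaches 124 on the radial axis.

124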